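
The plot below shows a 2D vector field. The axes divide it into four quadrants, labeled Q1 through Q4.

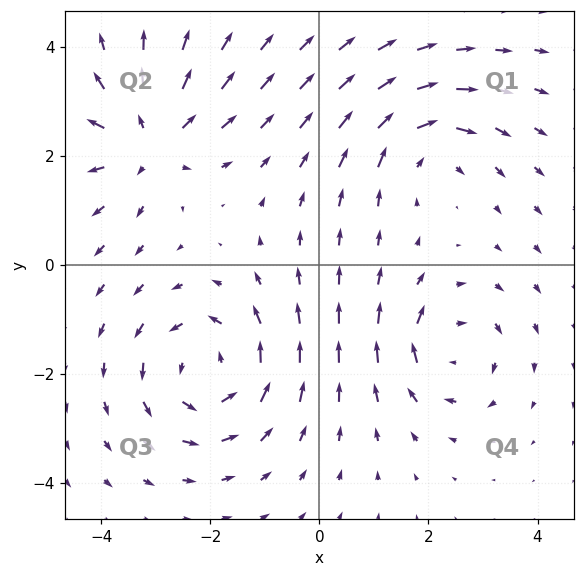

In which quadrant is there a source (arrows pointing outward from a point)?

The source sits at approximately (-3.1, 2.3), which lies in quadrant Q2. The divergence there is about +4, positive as expected for a source.

Q2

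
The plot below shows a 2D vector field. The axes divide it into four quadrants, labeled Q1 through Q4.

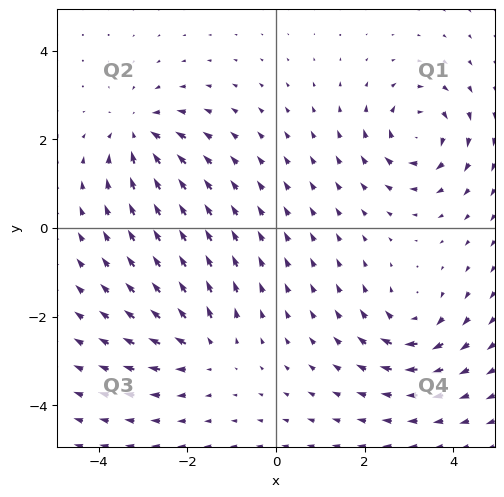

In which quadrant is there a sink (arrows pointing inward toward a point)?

Q2

The sink sits at approximately (-3.1, 2.1), which lies in quadrant Q2. The divergence there is about -5, negative as expected for a sink.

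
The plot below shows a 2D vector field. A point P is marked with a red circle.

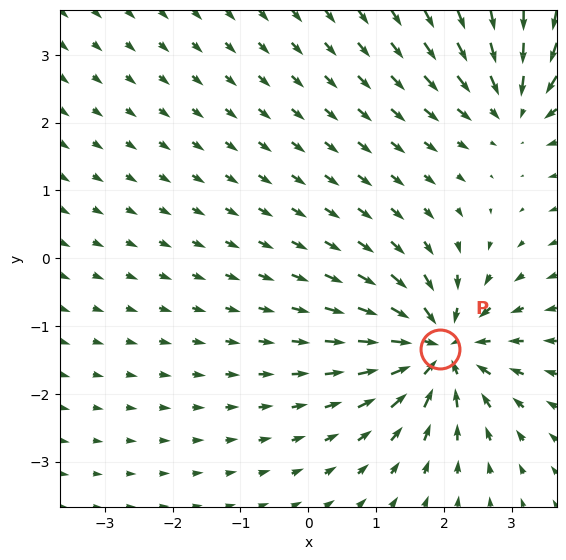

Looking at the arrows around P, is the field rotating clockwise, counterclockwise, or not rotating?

not rotating

Near P at (1.9, -1.3) the arrows show no circulation. The curl there is ≈0.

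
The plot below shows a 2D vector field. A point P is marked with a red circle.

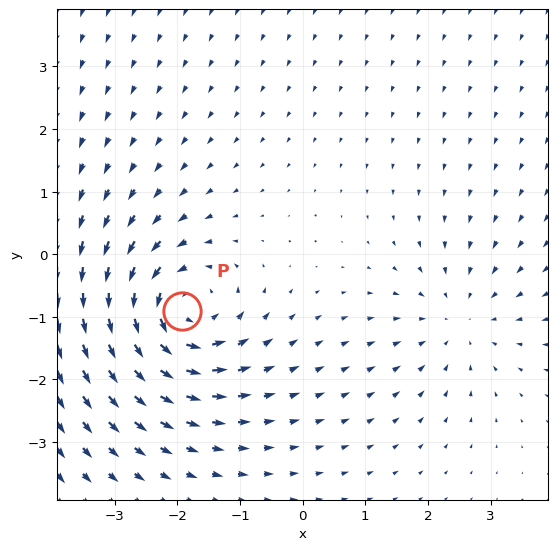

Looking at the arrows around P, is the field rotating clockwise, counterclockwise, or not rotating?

Near P at (-1.9, -0.9) the arrows circulate counterclockwise. The curl (z-component) there is about +6; positive curl means counterclockwise rotation.

counterclockwise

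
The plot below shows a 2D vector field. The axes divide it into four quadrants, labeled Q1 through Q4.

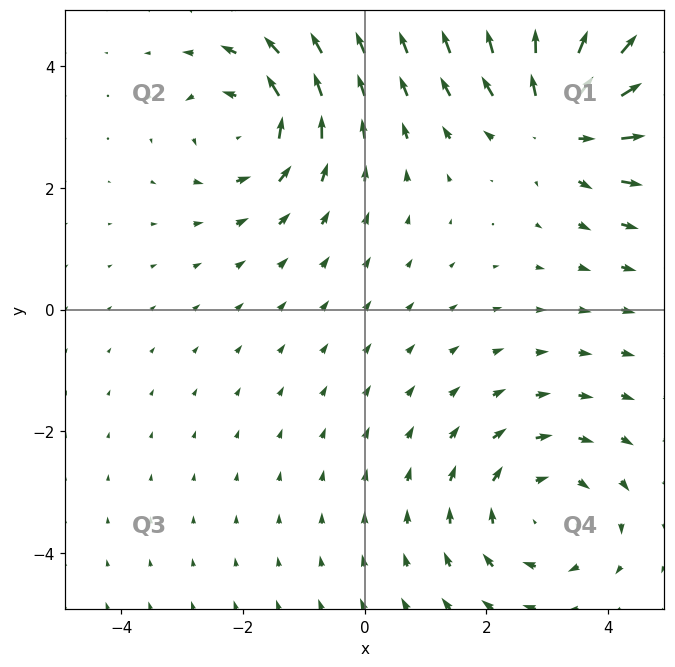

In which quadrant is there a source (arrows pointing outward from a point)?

Q1

The source sits at approximately (3.2, 3.2), which lies in quadrant Q1. The divergence there is about +3, positive as expected for a source.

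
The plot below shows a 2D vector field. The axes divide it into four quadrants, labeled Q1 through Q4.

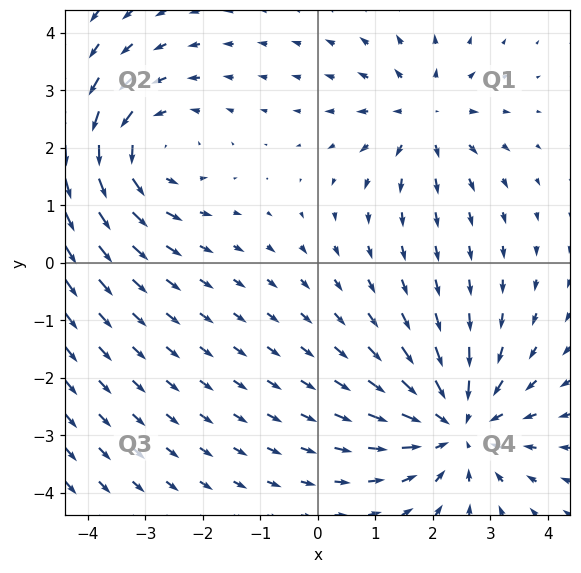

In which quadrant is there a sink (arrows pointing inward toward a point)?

The sink sits at approximately (2.4, -2.8), which lies in quadrant Q4. The divergence there is about -4, negative as expected for a sink.

Q4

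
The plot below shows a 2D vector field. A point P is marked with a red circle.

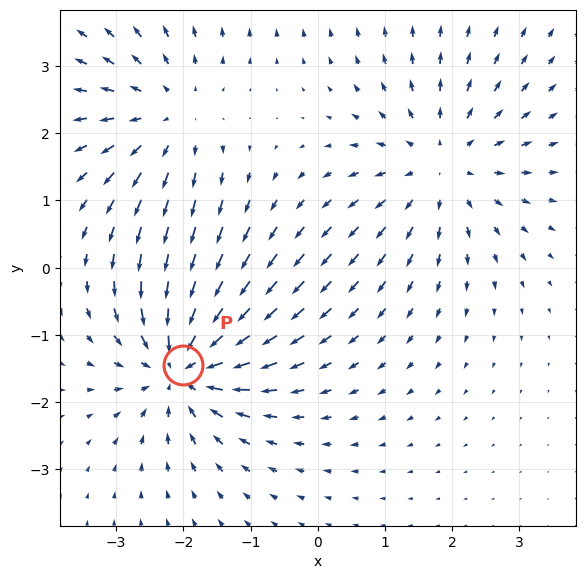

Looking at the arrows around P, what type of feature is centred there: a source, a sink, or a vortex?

sink

At P (-2.0, -1.4) the arrows converge inward. Divergence about -6, curl ≈0 — negative divergence with near-zero curl is a sink.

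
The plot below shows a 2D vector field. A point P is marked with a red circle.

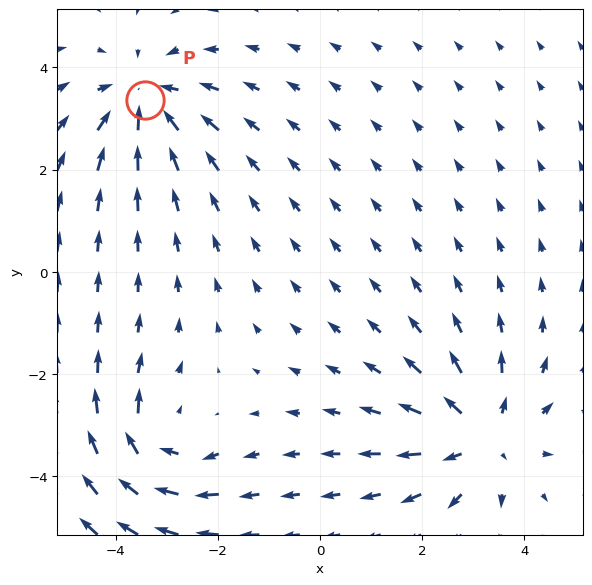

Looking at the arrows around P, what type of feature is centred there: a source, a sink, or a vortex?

At P (-3.4, 3.4) the arrows converge inward. Divergence about -3, curl ≈0 — negative divergence with near-zero curl is a sink.

sink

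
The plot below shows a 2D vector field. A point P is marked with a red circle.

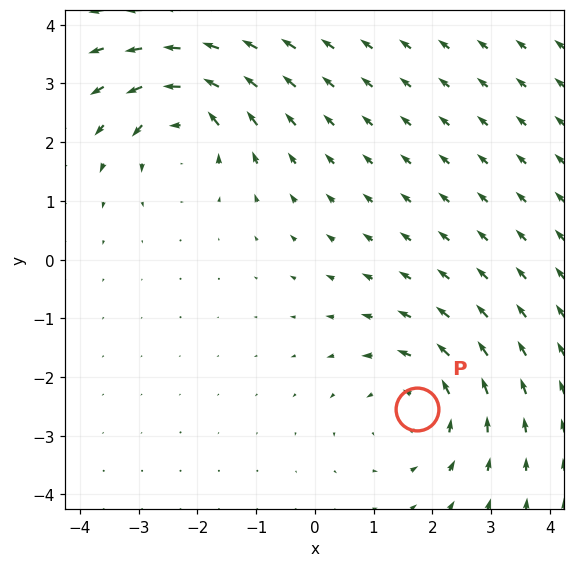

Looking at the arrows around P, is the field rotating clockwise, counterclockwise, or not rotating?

counterclockwise

Near P at (1.7, -2.5) the arrows circulate counterclockwise. The curl (z-component) there is about +2; positive curl means counterclockwise rotation.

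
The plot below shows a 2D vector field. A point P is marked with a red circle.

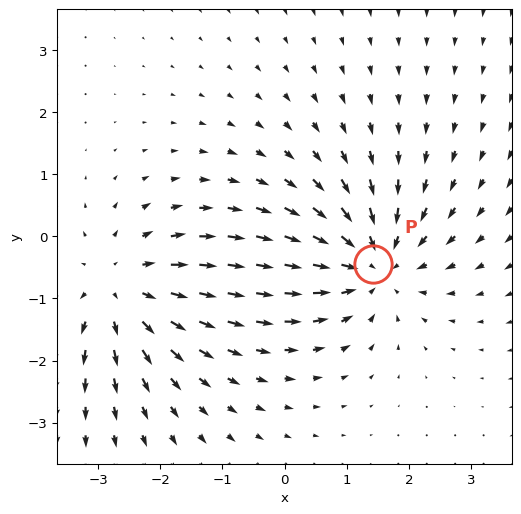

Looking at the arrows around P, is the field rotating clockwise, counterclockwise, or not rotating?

Near P at (1.4, -0.4) the arrows show no circulation. The curl there is ≈0.

not rotating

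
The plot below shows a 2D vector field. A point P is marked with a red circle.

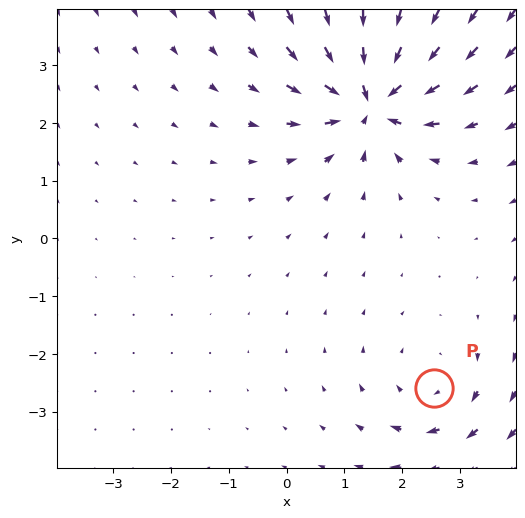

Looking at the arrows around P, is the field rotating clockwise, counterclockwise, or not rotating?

Near P at (2.5, -2.6) the arrows circulate clockwise. The curl (z-component) there is about -3; negative curl means clockwise rotation.

clockwise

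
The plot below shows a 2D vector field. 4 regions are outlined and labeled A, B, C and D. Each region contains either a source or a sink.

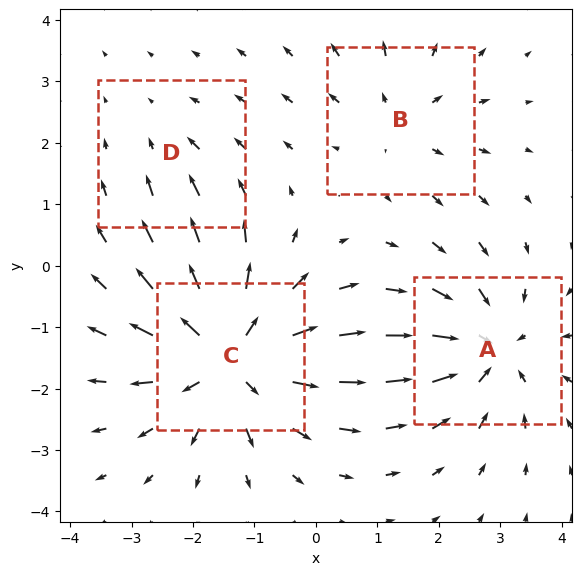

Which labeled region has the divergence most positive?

Divergence at each region's feature centre — A: about -5, B: about +3, C: about +6, D: about -2. Region C is most positive.

C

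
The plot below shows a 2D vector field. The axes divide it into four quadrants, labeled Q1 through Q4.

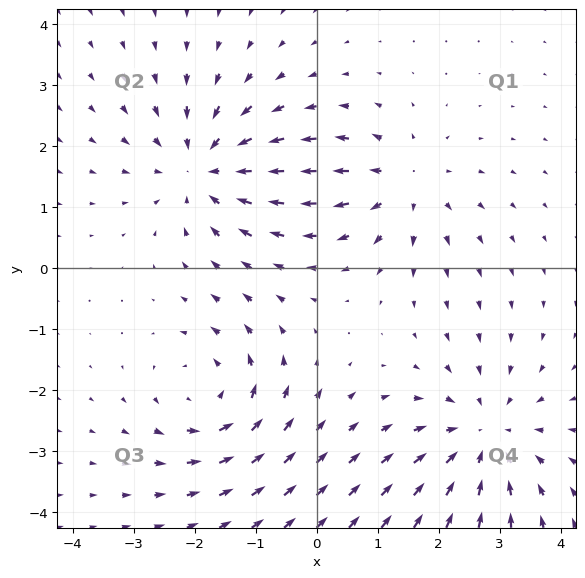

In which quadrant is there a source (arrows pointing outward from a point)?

Q1

The source sits at approximately (1.4, 1.4), which lies in quadrant Q1. The divergence there is about +4, positive as expected for a source.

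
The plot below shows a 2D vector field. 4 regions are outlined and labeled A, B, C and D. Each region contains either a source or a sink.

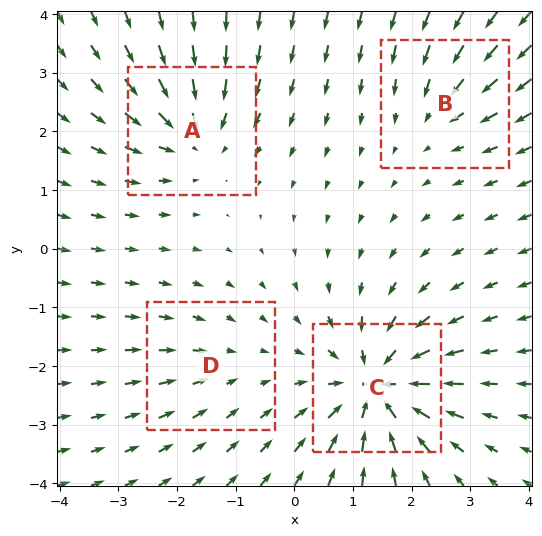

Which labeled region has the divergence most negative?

C

Divergence at each region's feature centre — A: about -5, B: about -3, C: about -8, D: about -2. Region C is most negative.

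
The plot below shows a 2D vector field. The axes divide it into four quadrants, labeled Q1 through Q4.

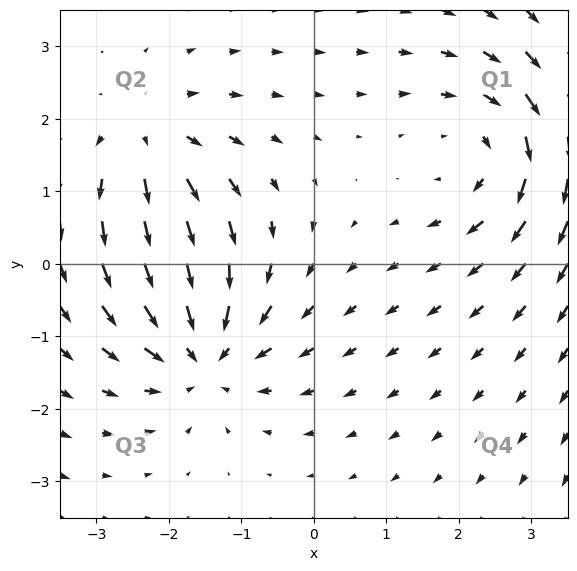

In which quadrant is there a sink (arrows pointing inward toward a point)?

Q3

The sink sits at approximately (-1.5, -1.2), which lies in quadrant Q3. The divergence there is about -5, negative as expected for a sink.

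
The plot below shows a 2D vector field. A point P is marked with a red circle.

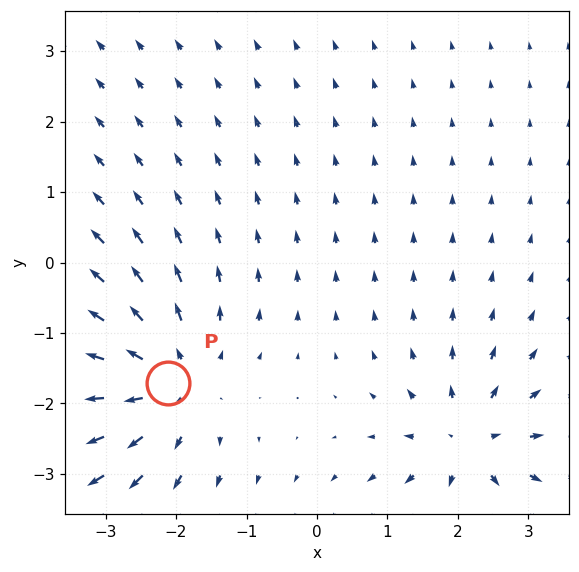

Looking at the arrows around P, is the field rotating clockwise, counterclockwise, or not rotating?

Near P at (-2.1, -1.7) the arrows show no circulation. The curl there is ≈0.

not rotating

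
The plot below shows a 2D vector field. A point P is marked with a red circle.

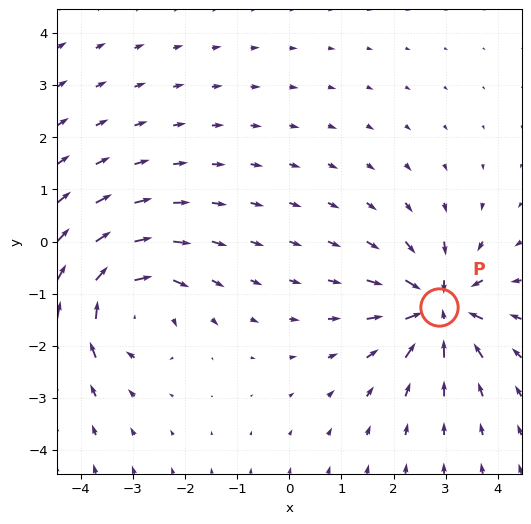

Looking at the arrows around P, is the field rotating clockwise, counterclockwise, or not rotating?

not rotating

Near P at (2.9, -1.3) the arrows show no circulation. The curl there is ≈0.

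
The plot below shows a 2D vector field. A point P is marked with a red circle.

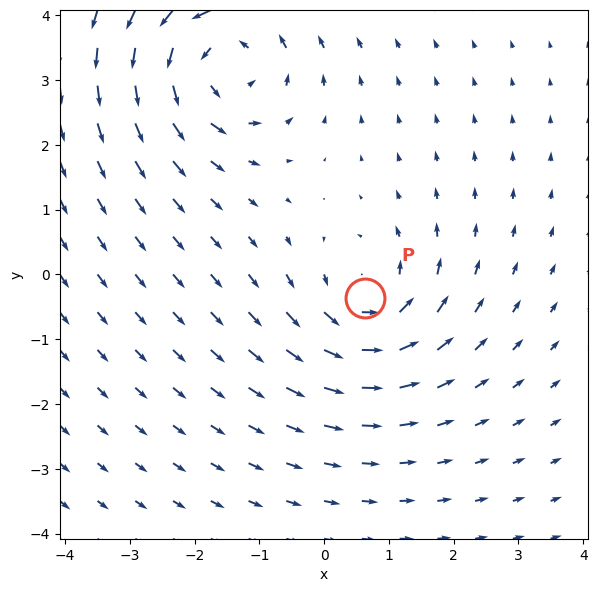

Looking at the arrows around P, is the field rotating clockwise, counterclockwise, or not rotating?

counterclockwise

Near P at (0.6, -0.4) the arrows circulate counterclockwise. The curl (z-component) there is about +4; positive curl means counterclockwise rotation.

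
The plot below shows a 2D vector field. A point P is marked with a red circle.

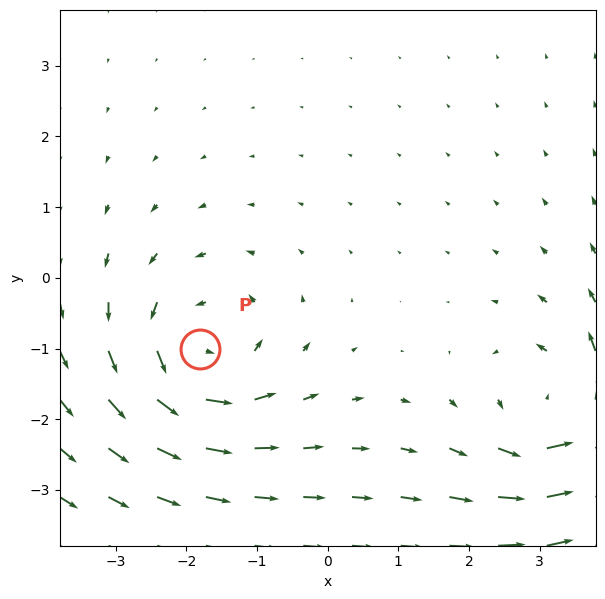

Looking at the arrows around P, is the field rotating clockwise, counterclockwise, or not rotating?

counterclockwise

Near P at (-1.8, -1.0) the arrows circulate counterclockwise. The curl (z-component) there is about +3; positive curl means counterclockwise rotation.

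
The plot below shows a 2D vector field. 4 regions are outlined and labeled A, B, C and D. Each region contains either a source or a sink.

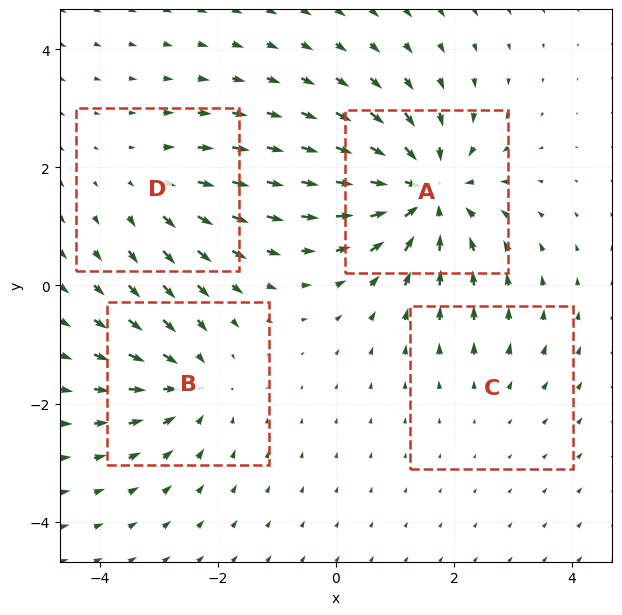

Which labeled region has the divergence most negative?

A

Divergence at each region's feature centre — A: about -8, B: about -5, C: about +2, D: about +3. Region A is most negative.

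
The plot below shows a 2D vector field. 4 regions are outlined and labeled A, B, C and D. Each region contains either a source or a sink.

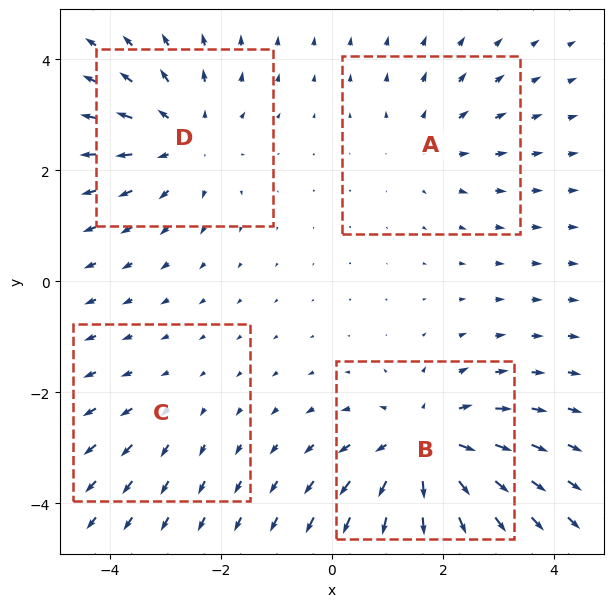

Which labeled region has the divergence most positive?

B

Divergence at each region's feature centre — A: about +3, B: about +6, C: about +2, D: about +4. Region B is most positive.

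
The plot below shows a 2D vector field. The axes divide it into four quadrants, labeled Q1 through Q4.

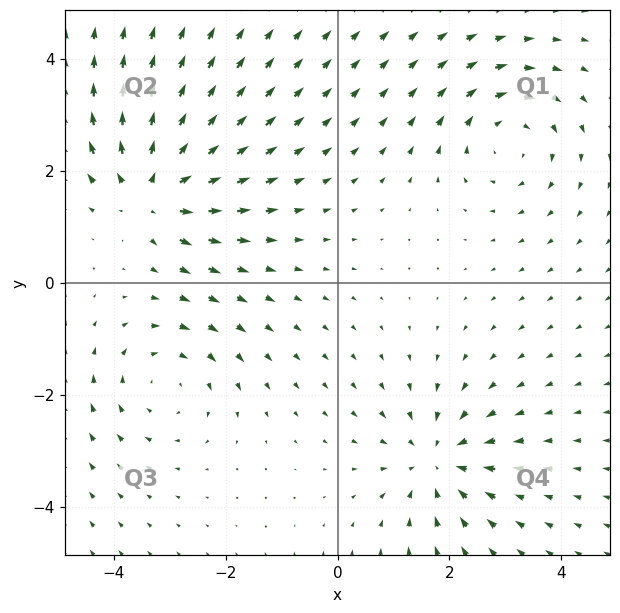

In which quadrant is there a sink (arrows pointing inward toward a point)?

Q4

The sink sits at approximately (1.8, -3.2), which lies in quadrant Q4. The divergence there is about -3, negative as expected for a sink.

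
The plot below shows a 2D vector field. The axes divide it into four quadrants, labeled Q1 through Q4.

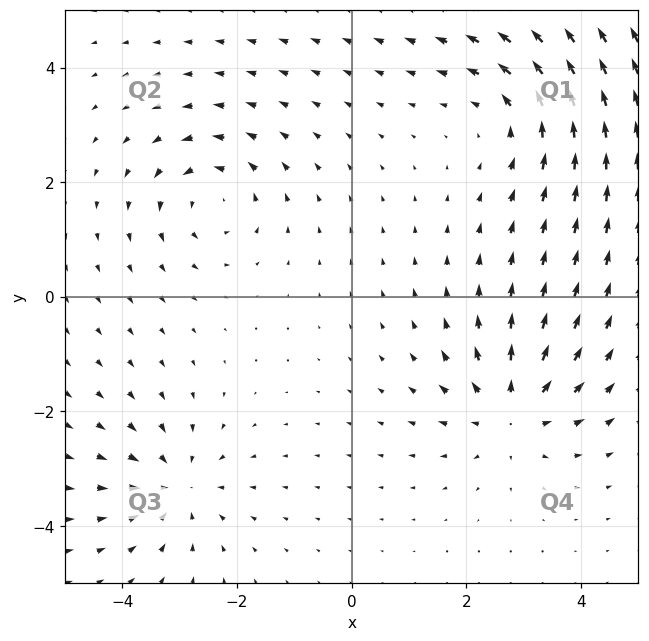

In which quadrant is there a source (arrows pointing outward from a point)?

The source sits at approximately (2.8, -2.0), which lies in quadrant Q4. The divergence there is about +6, positive as expected for a source.

Q4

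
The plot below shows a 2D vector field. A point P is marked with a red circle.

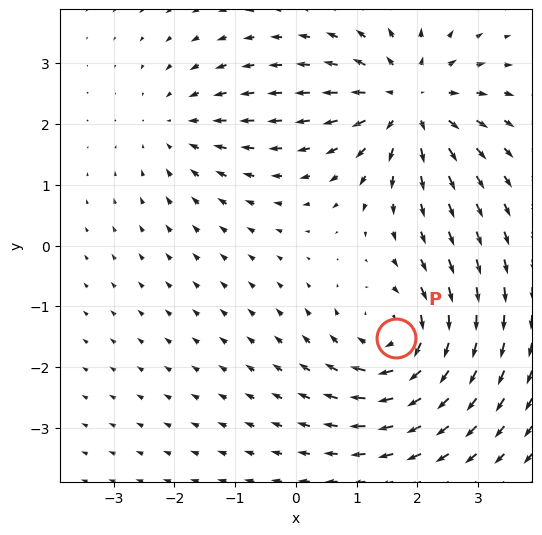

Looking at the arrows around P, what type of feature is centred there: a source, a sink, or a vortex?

vortex

At P (1.6, -1.5) the arrows circulate clockwise. Divergence ≈0, curl about -5 — near-zero divergence with nonzero curl is a vortex.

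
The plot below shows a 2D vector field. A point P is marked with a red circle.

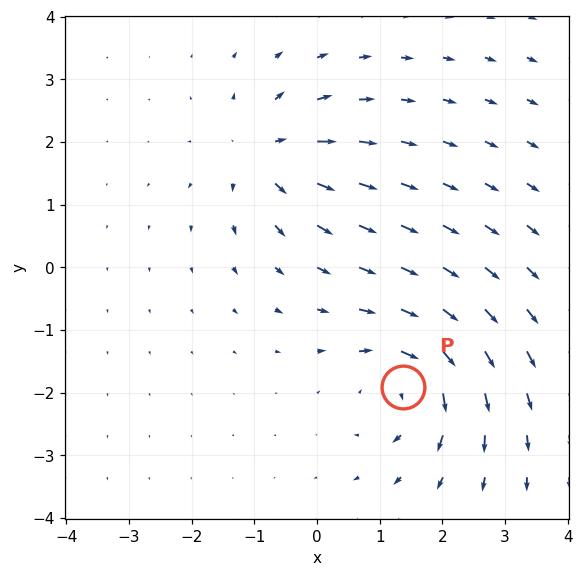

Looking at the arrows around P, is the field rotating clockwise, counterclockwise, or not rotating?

clockwise

Near P at (1.4, -1.9) the arrows circulate clockwise. The curl (z-component) there is about -6; negative curl means clockwise rotation.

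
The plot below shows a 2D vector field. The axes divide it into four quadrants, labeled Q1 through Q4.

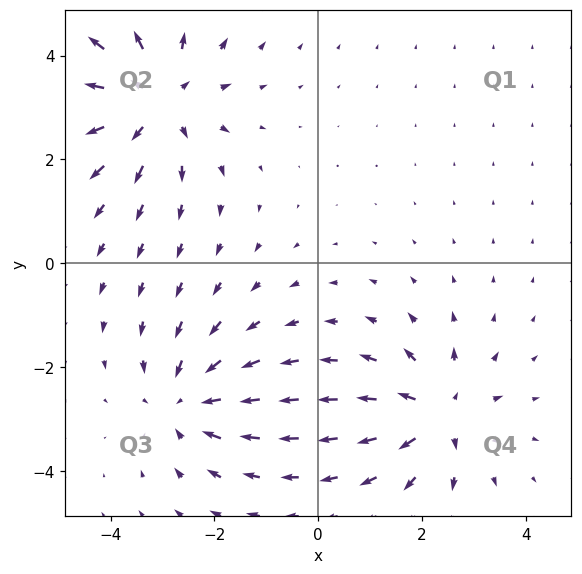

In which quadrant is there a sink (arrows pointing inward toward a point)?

Q3

The sink sits at approximately (-2.5, -2.7), which lies in quadrant Q3. The divergence there is about -3, negative as expected for a sink.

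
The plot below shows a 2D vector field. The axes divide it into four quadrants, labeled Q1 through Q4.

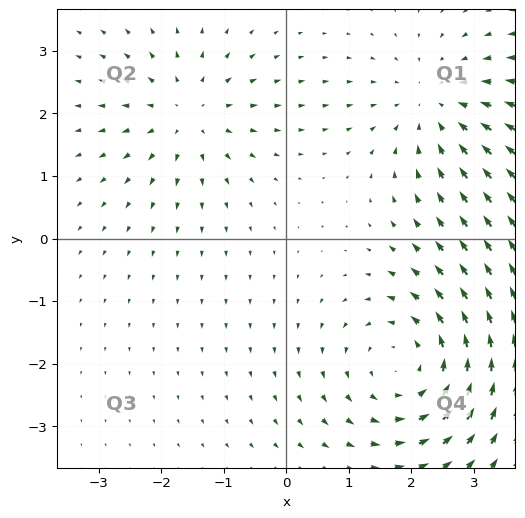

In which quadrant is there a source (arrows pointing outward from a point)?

The source sits at approximately (-1.6, 2.0), which lies in quadrant Q2. The divergence there is about +3, positive as expected for a source.

Q2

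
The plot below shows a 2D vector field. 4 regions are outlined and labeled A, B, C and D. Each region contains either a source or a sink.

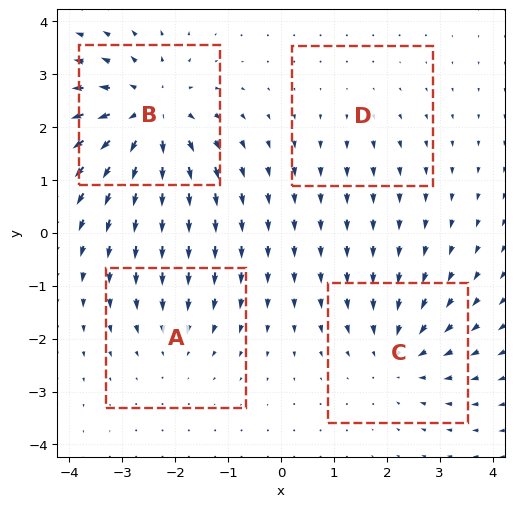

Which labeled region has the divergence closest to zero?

Divergence at each region's feature centre — A: about -3, B: about +7, C: about -4, D: about +2. Region D is closest to zero.

D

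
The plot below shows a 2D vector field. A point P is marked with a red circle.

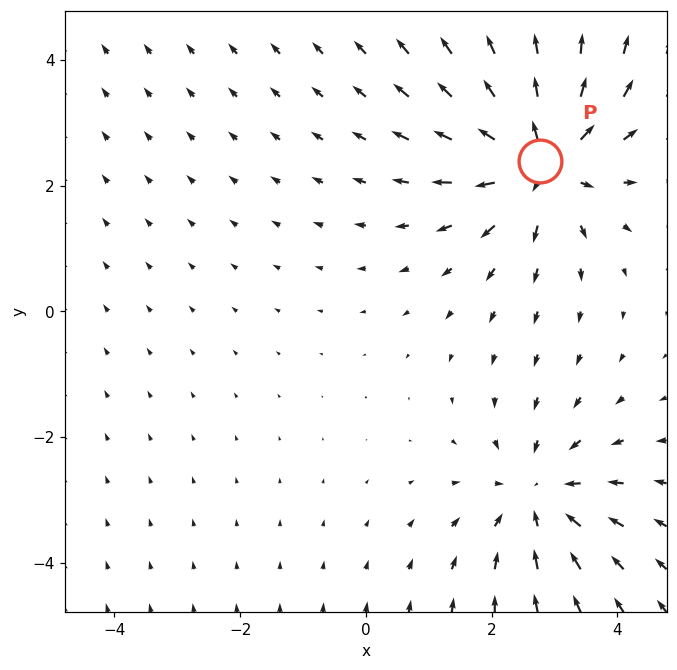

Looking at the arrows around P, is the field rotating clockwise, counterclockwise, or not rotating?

not rotating

Near P at (2.8, 2.4) the arrows show no circulation. The curl there is ≈0.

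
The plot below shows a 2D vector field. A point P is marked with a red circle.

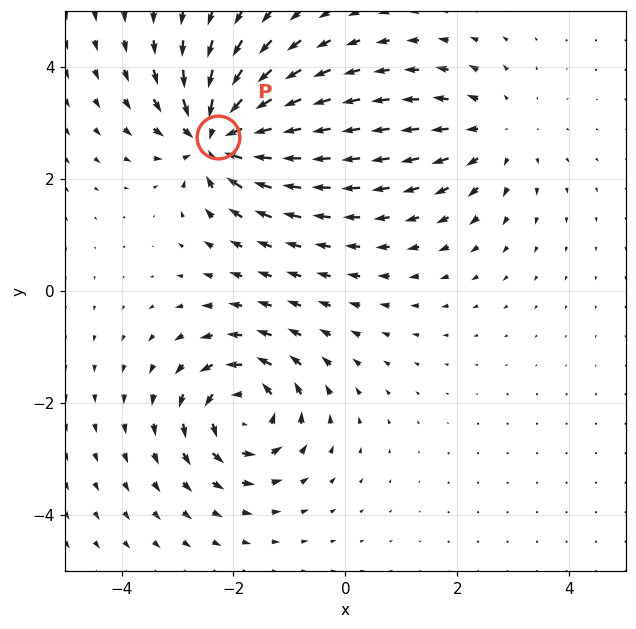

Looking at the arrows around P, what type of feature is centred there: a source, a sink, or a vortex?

At P (-2.3, 2.8) the arrows converge inward. Divergence about -6, curl ≈0 — negative divergence with near-zero curl is a sink.

sink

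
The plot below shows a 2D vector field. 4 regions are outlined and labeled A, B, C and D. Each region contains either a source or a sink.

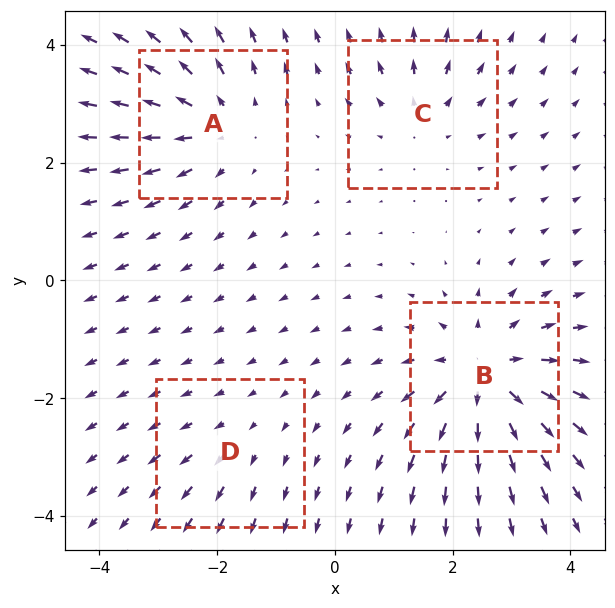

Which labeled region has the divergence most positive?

Divergence at each region's feature centre — A: about +5, B: about +7, C: about +4, D: about +2. Region B is most positive.

B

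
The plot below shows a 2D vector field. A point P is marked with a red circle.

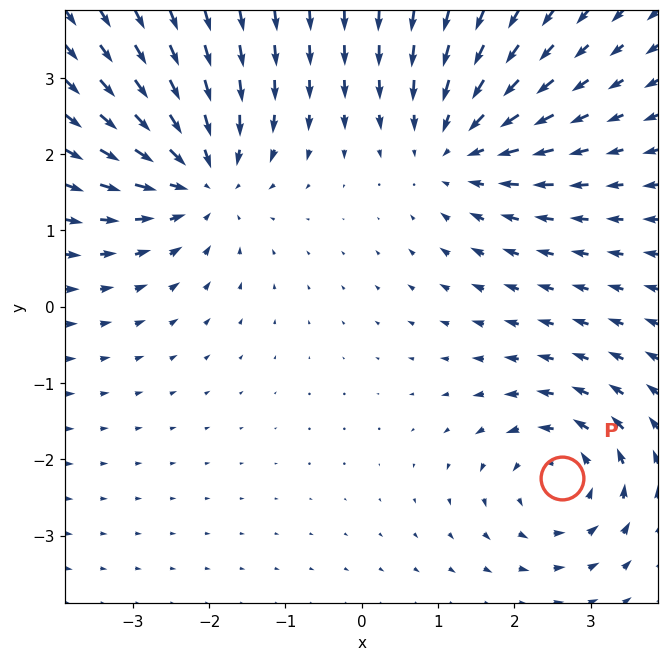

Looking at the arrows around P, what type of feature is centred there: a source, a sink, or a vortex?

vortex

At P (2.6, -2.2) the arrows circulate counterclockwise. Divergence ≈0, curl about +5 — near-zero divergence with nonzero curl is a vortex.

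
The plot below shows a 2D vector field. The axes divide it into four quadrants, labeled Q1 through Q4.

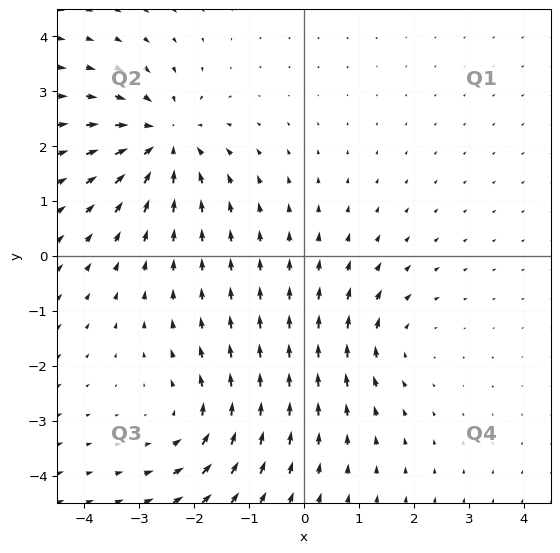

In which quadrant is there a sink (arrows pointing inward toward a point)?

The sink sits at approximately (-2.5, 2.1), which lies in quadrant Q2. The divergence there is about -5, negative as expected for a sink.

Q2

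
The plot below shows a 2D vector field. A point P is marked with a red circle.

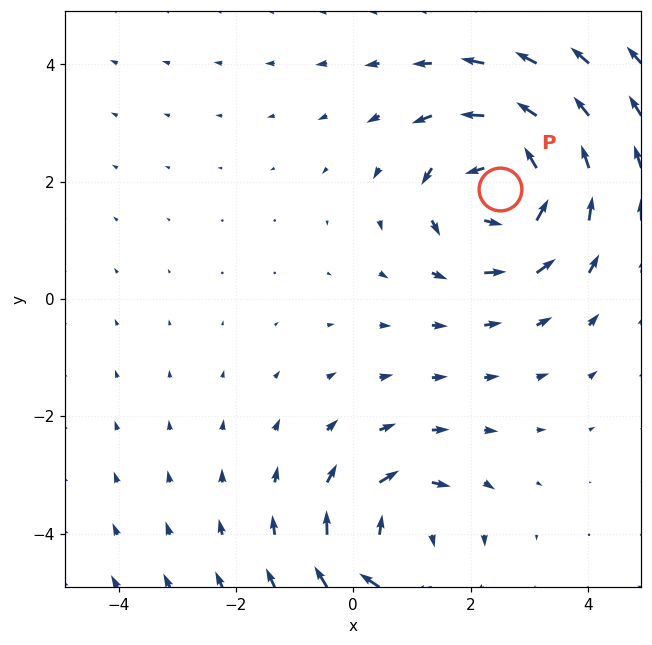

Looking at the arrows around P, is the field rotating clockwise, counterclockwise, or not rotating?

Near P at (2.5, 1.9) the arrows circulate counterclockwise. The curl (z-component) there is about +4; positive curl means counterclockwise rotation.

counterclockwise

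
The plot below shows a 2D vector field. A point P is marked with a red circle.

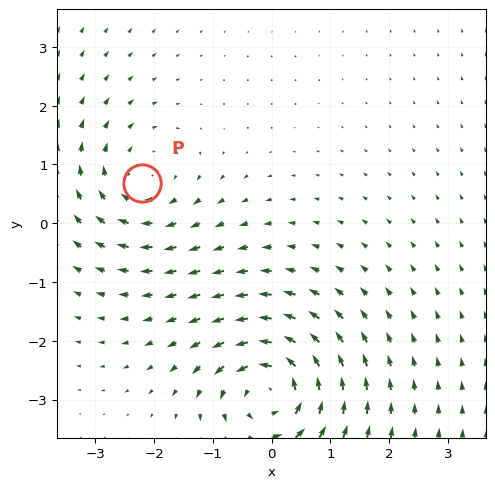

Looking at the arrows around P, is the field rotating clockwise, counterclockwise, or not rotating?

clockwise

Near P at (-2.2, 0.7) the arrows circulate clockwise. The curl (z-component) there is about -3; negative curl means clockwise rotation.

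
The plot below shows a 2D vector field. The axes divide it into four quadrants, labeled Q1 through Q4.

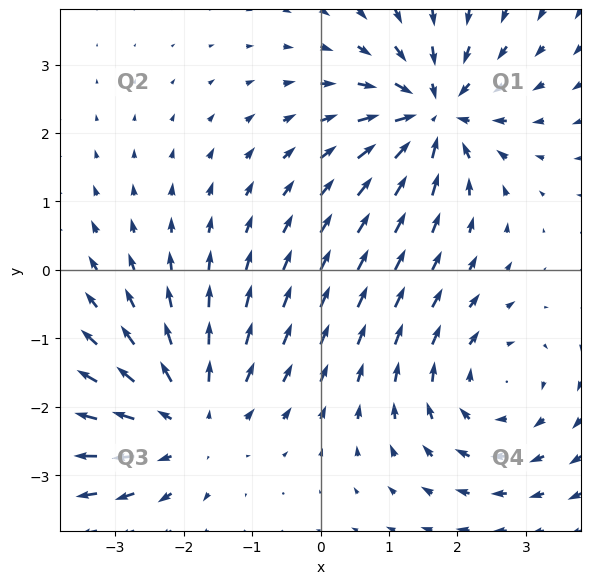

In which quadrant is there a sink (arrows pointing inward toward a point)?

Q1

The sink sits at approximately (1.6, 2.3), which lies in quadrant Q1. The divergence there is about -6, negative as expected for a sink.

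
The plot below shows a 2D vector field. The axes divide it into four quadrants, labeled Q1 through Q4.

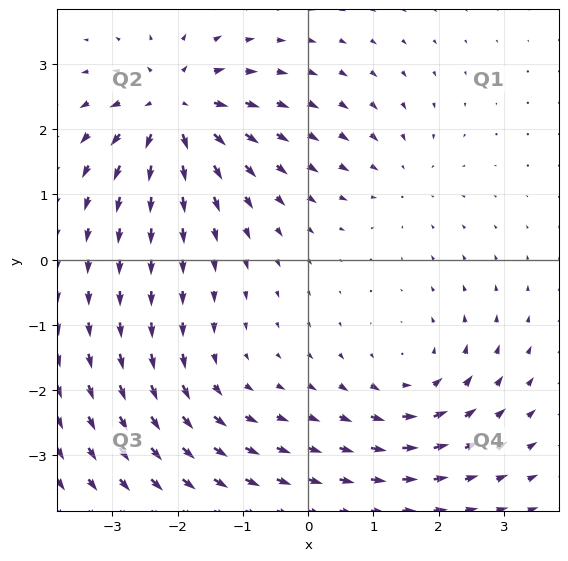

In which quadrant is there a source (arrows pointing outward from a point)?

The source sits at approximately (-2.1, 2.3), which lies in quadrant Q2. The divergence there is about +7, positive as expected for a source.

Q2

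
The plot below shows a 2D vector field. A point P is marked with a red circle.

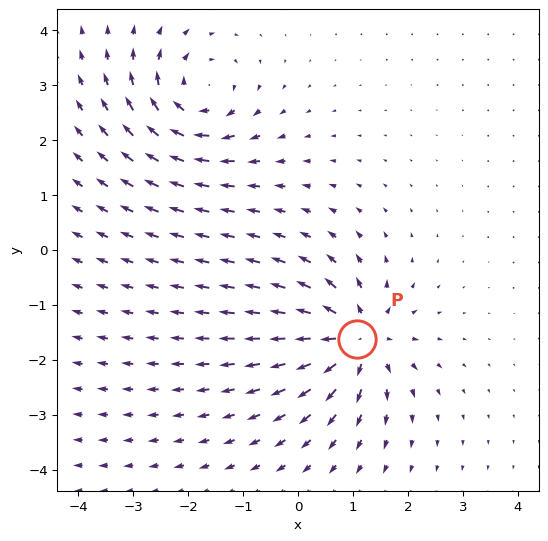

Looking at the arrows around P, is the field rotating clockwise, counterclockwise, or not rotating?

Near P at (1.1, -1.6) the arrows show no circulation. The curl there is ≈0.

not rotating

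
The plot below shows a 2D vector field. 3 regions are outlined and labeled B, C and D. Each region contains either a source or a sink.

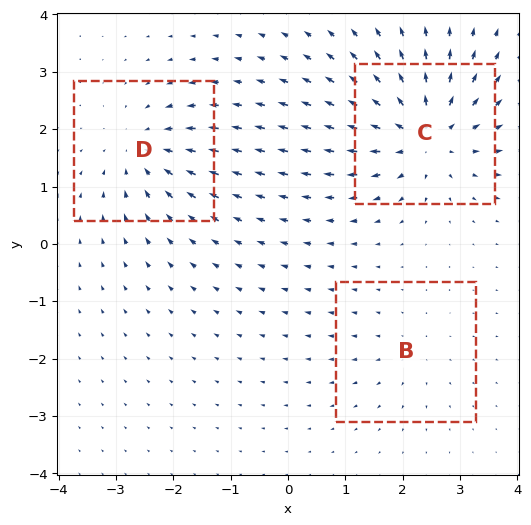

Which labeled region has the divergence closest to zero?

B

Divergence at each region's feature centre — B: about +2, C: about +6, D: about -4. Region B is closest to zero.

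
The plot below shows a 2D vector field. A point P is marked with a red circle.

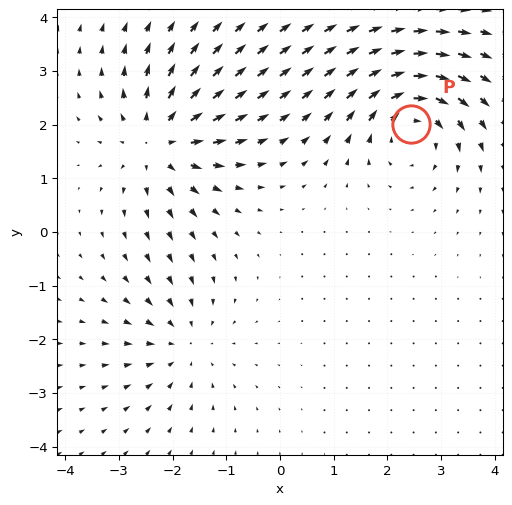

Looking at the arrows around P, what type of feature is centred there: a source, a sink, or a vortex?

At P (2.4, 2.0) the arrows circulate clockwise. Divergence ≈0, curl about -6 — near-zero divergence with nonzero curl is a vortex.

vortex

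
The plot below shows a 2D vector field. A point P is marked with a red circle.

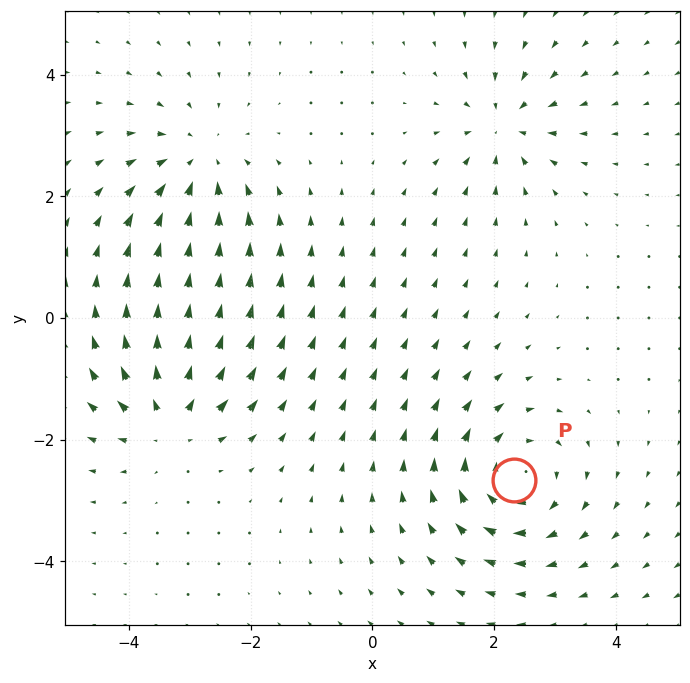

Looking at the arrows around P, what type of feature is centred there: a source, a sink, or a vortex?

vortex

At P (2.3, -2.7) the arrows circulate clockwise. Divergence ≈0, curl about -5 — near-zero divergence with nonzero curl is a vortex.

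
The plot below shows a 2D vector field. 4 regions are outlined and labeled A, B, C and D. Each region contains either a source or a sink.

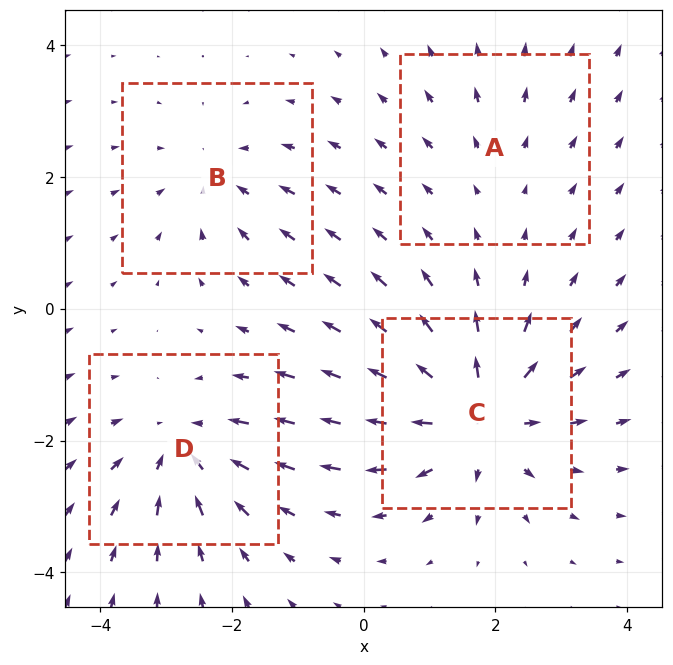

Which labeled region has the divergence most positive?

Divergence at each region's feature centre — A: about +2, B: about -3, C: about +7, D: about -5. Region C is most positive.

C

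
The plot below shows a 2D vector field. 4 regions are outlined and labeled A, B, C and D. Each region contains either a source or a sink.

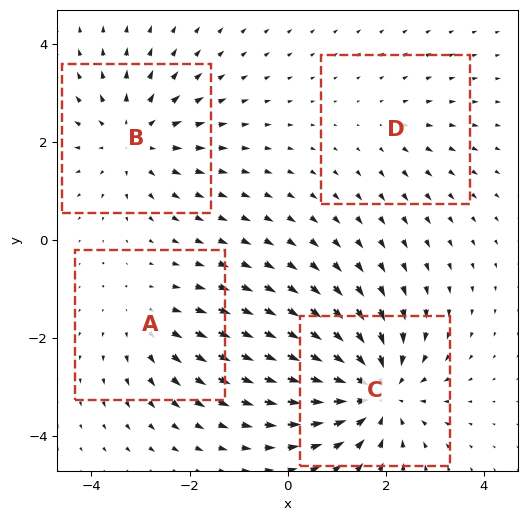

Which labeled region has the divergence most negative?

Divergence at each region's feature centre — A: about +3, B: about +4, C: about -6, D: about +2. Region C is most negative.

C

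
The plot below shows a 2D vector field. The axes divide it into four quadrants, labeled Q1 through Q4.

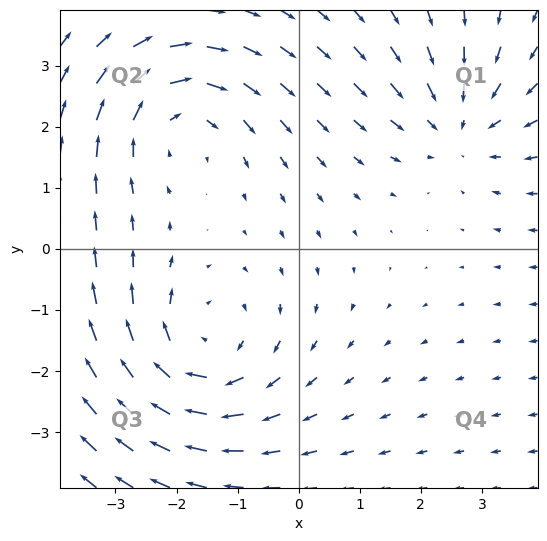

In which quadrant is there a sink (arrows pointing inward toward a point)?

The sink sits at approximately (2.6, 2.0), which lies in quadrant Q1. The divergence there is about -2, negative as expected for a sink.

Q1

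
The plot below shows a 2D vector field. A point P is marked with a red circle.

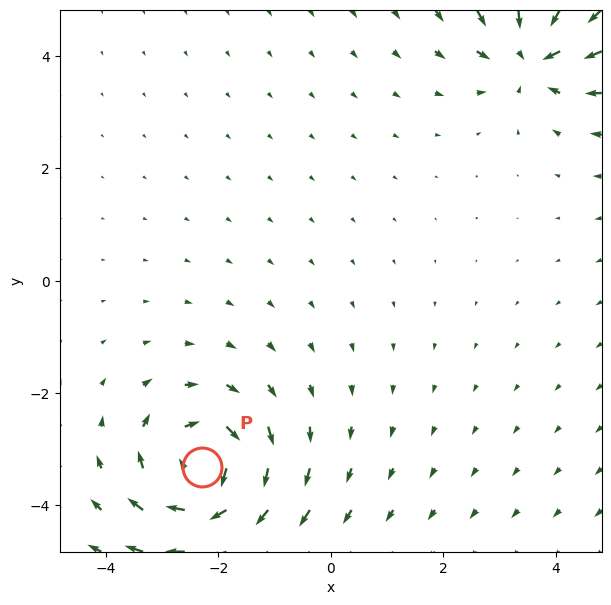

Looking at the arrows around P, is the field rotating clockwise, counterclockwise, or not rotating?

Near P at (-2.3, -3.3) the arrows circulate clockwise. The curl (z-component) there is about -6; negative curl means clockwise rotation.

clockwise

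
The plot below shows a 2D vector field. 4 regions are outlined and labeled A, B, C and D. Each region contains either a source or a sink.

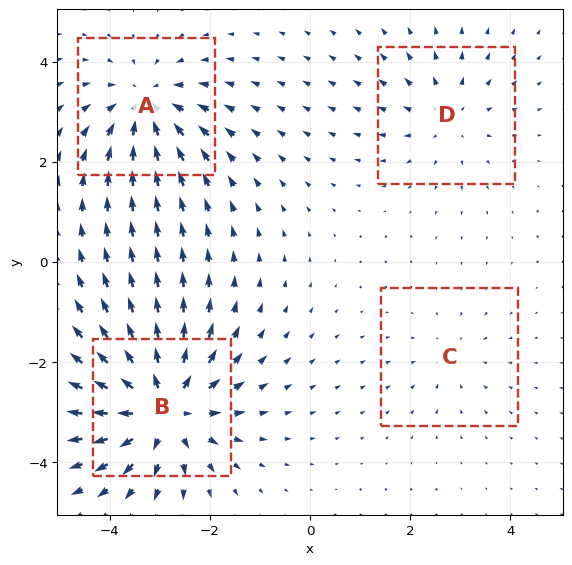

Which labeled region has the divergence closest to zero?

Divergence at each region's feature centre — A: about -5, B: about +7, C: about -2, D: about +3. Region C is closest to zero.

C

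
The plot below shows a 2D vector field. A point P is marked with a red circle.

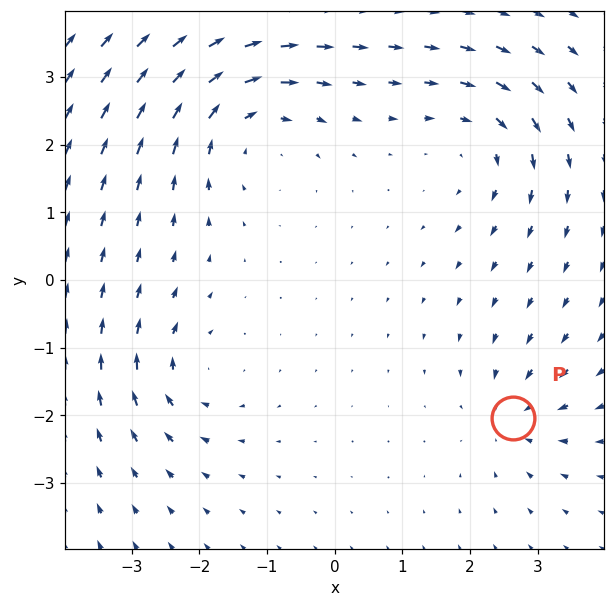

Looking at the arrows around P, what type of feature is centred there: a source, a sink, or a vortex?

At P (2.6, -2.0) the arrows converge inward. Divergence about -4, curl ≈0 — negative divergence with near-zero curl is a sink.

sink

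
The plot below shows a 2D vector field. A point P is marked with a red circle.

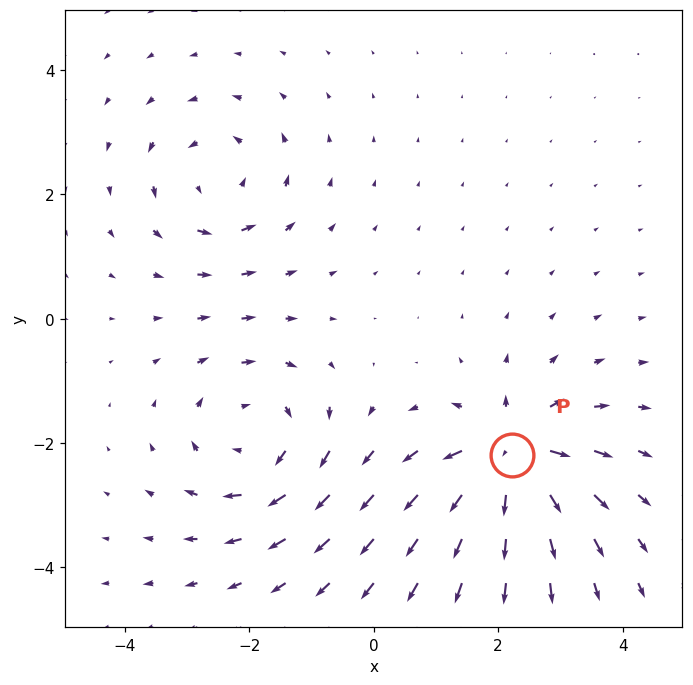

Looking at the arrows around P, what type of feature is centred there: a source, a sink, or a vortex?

At P (2.2, -2.2) the arrows spread outward. Divergence about +7, curl ≈0 — positive divergence with near-zero curl is a source.

source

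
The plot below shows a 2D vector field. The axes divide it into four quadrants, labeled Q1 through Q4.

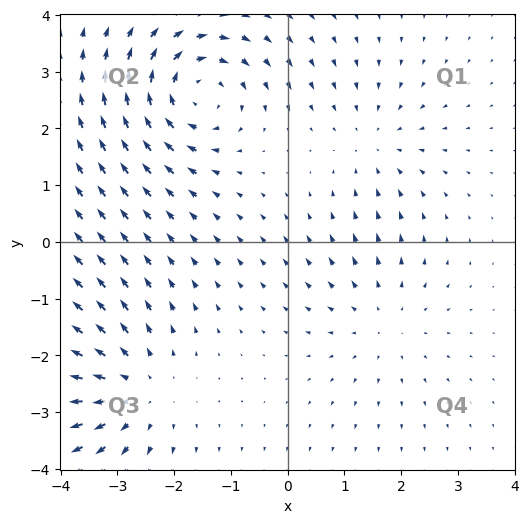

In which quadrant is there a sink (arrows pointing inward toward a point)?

Q1

The sink sits at approximately (1.5, 1.8), which lies in quadrant Q1. The divergence there is about -3, negative as expected for a sink.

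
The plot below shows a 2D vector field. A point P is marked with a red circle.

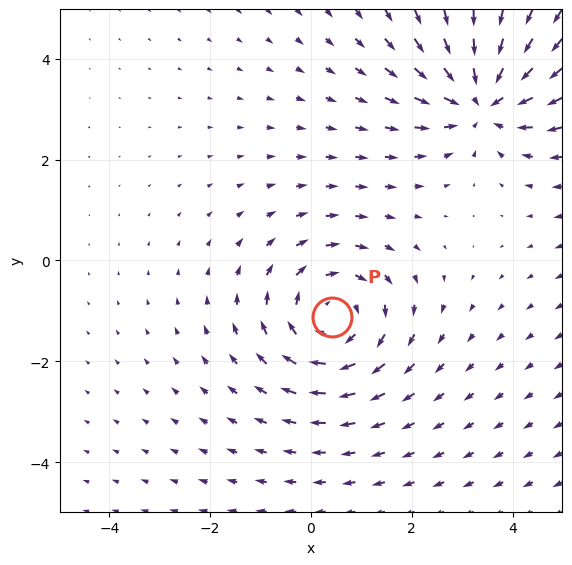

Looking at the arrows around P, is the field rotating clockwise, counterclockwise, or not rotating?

Near P at (0.4, -1.1) the arrows circulate clockwise. The curl (z-component) there is about -4; negative curl means clockwise rotation.

clockwise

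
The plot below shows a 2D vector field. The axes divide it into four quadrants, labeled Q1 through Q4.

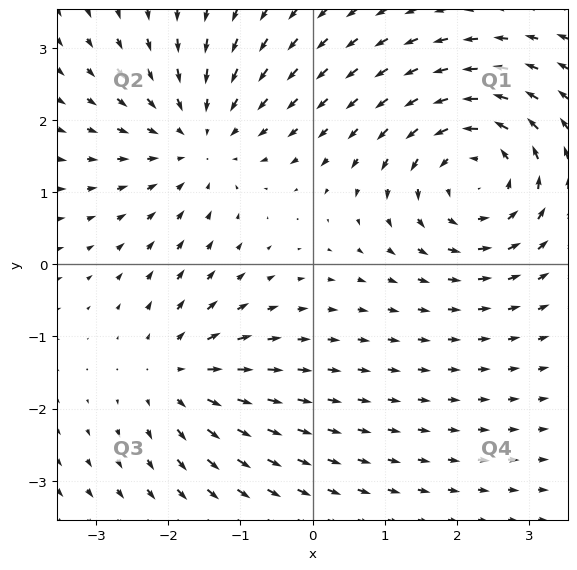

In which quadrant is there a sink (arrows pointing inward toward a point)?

The sink sits at approximately (-1.6, 1.7), which lies in quadrant Q2. The divergence there is about -3, negative as expected for a sink.

Q2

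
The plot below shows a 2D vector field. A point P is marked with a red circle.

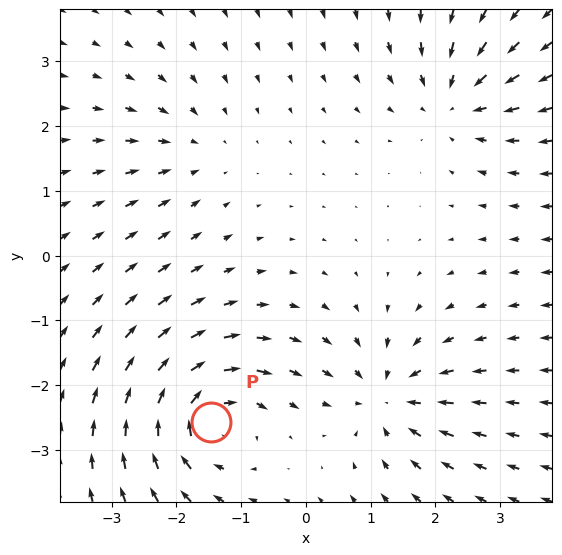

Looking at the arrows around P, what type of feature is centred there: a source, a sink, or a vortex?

vortex

At P (-1.5, -2.6) the arrows circulate clockwise. Divergence ≈0, curl about -7 — near-zero divergence with nonzero curl is a vortex.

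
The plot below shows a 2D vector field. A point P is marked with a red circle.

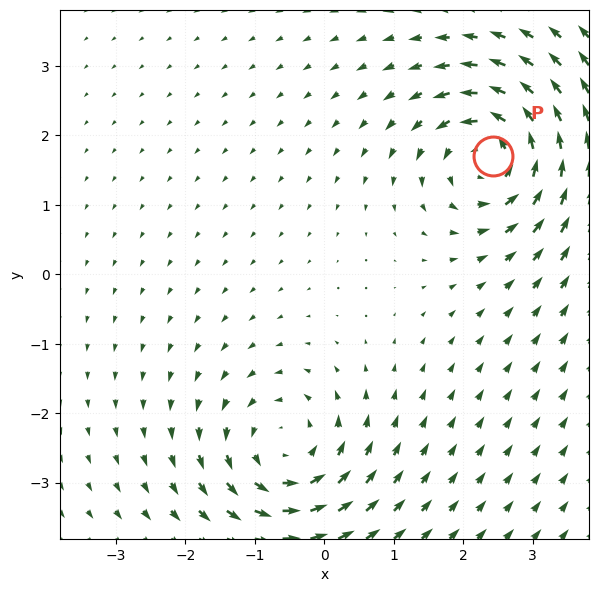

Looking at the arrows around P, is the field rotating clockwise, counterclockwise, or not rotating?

counterclockwise

Near P at (2.4, 1.7) the arrows circulate counterclockwise. The curl (z-component) there is about +7; positive curl means counterclockwise rotation.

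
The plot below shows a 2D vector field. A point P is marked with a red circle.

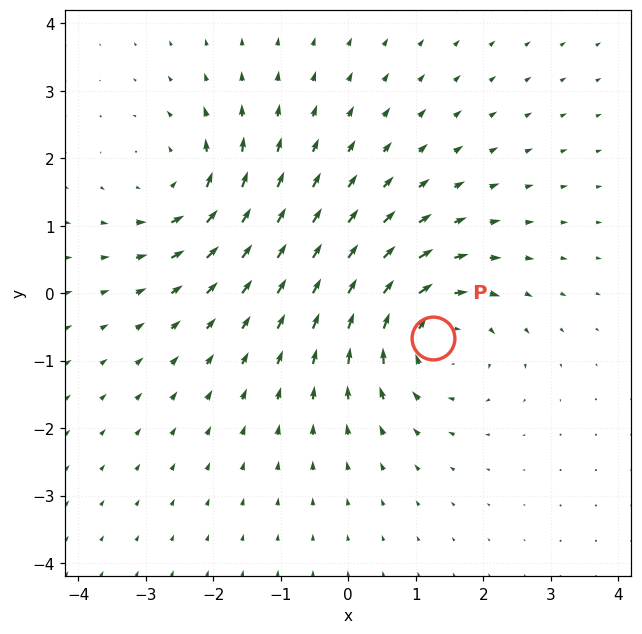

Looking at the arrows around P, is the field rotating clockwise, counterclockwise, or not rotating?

clockwise

Near P at (1.3, -0.7) the arrows circulate clockwise. The curl (z-component) there is about -4; negative curl means clockwise rotation.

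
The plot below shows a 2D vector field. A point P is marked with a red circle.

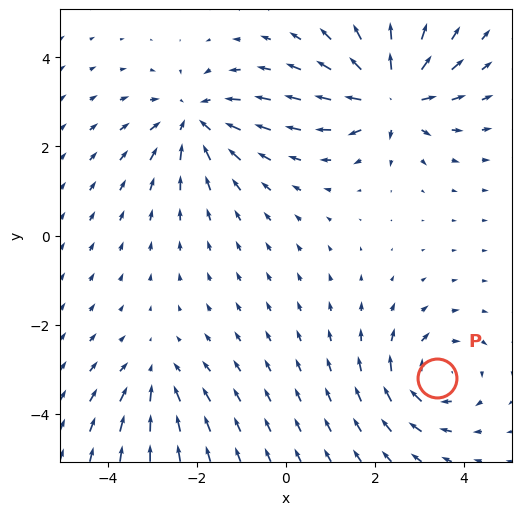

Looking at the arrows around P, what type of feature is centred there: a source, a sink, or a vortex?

At P (3.4, -3.2) the arrows circulate clockwise. Divergence ≈0, curl about -5 — near-zero divergence with nonzero curl is a vortex.

vortex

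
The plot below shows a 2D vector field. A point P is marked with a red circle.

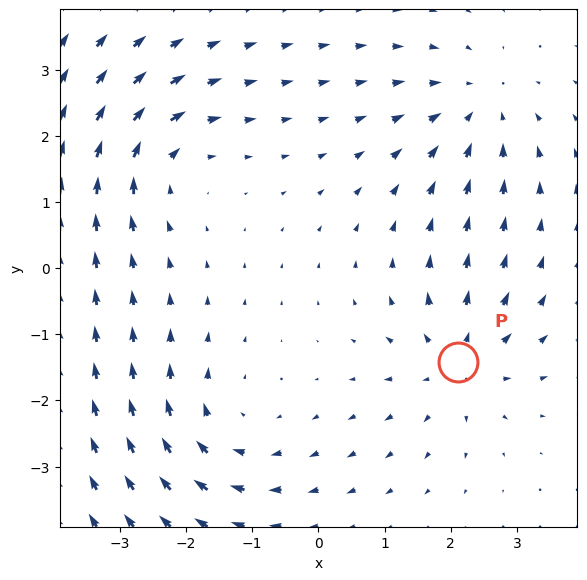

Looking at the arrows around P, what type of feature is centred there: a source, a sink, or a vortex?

source

At P (2.1, -1.4) the arrows spread outward. Divergence about +3, curl ≈0 — positive divergence with near-zero curl is a source.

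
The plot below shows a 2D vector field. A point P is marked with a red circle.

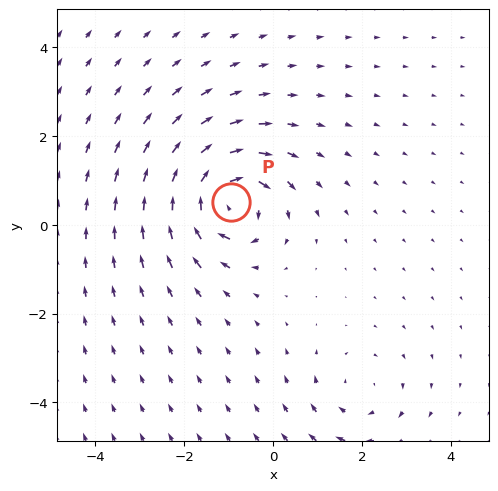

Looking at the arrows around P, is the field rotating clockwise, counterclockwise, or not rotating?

clockwise

Near P at (-1.0, 0.5) the arrows circulate clockwise. The curl (z-component) there is about -7; negative curl means clockwise rotation.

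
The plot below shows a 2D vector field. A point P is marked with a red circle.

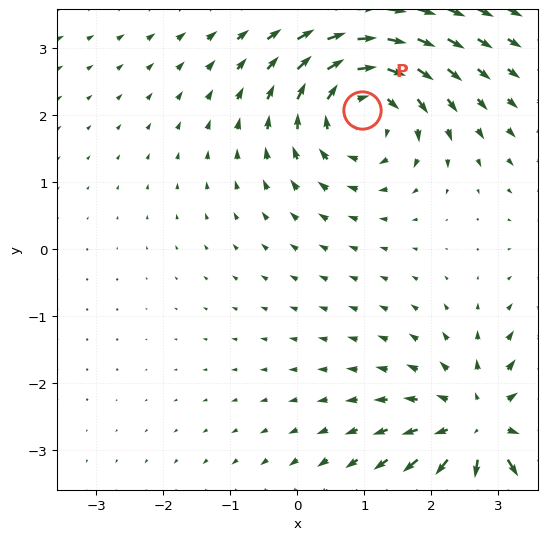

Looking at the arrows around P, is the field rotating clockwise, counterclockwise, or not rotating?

Near P at (1.0, 2.1) the arrows circulate clockwise. The curl (z-component) there is about -4; negative curl means clockwise rotation.

clockwise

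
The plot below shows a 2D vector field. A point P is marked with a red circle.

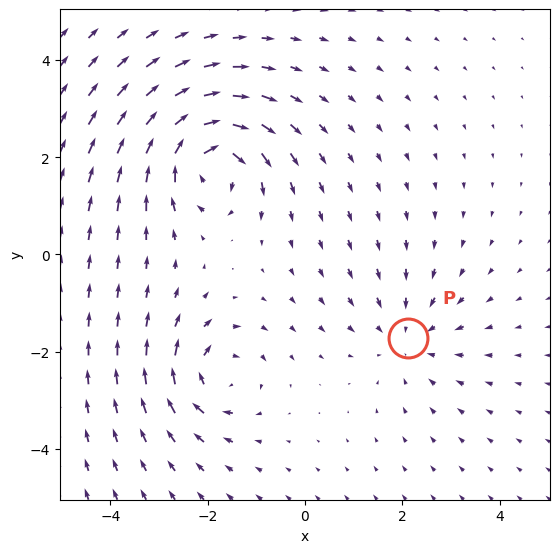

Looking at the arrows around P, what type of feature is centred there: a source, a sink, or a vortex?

sink

At P (2.1, -1.7) the arrows converge inward. Divergence about -3, curl ≈0 — negative divergence with near-zero curl is a sink.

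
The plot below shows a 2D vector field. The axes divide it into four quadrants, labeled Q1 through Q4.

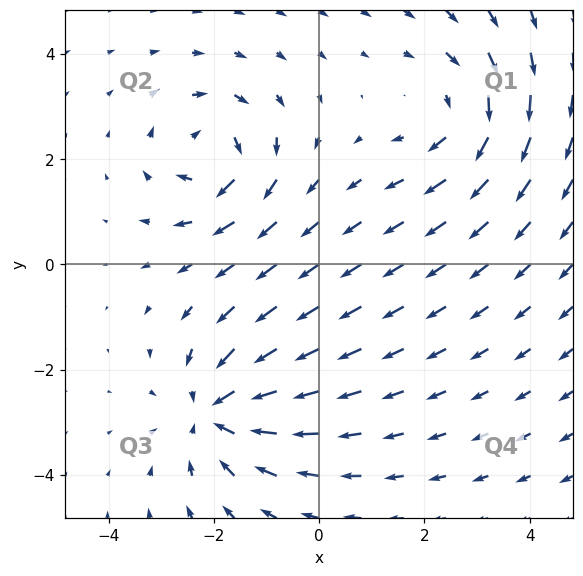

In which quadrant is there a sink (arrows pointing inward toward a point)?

The sink sits at approximately (-1.9, -2.8), which lies in quadrant Q3. The divergence there is about -4, negative as expected for a sink.

Q3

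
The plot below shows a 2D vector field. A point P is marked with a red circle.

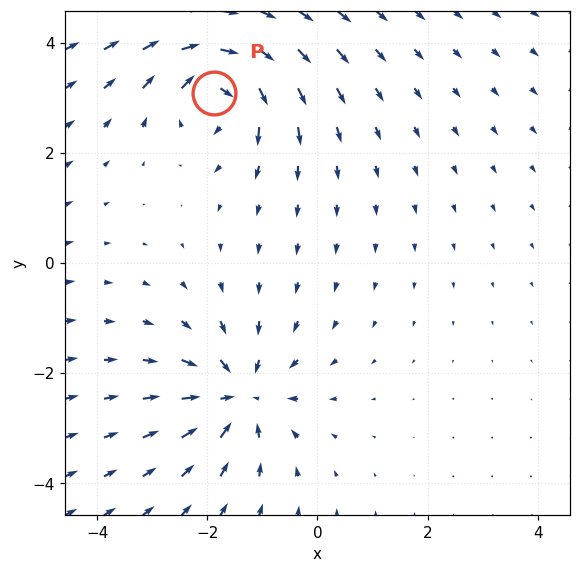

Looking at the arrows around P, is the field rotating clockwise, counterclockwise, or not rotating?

Near P at (-1.9, 3.1) the arrows circulate clockwise. The curl (z-component) there is about -5; negative curl means clockwise rotation.

clockwise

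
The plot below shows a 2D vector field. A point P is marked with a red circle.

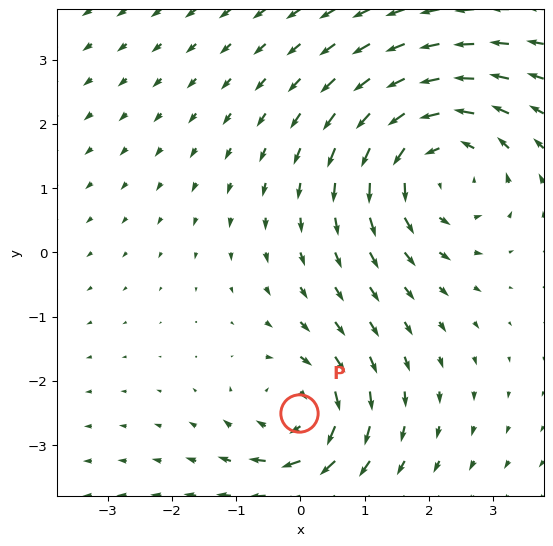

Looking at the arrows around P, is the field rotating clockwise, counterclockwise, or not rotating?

Near P at (-0.0, -2.5) the arrows circulate clockwise. The curl (z-component) there is about -4; negative curl means clockwise rotation.

clockwise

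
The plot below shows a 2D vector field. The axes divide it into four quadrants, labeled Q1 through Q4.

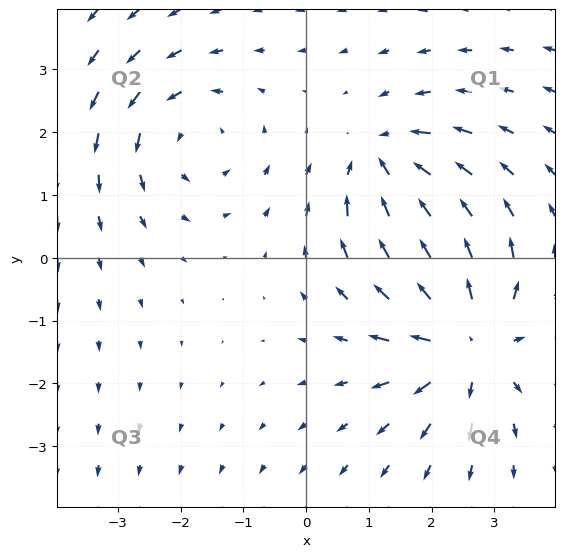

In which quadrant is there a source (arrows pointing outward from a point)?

The source sits at approximately (2.6, -1.3), which lies in quadrant Q4. The divergence there is about +5, positive as expected for a source.

Q4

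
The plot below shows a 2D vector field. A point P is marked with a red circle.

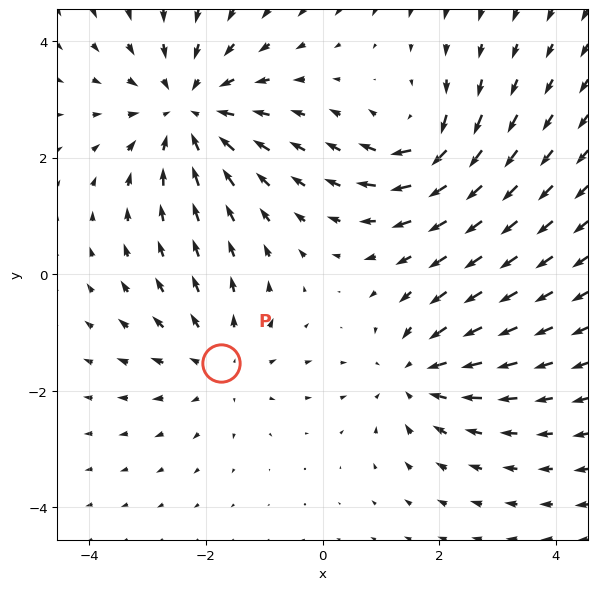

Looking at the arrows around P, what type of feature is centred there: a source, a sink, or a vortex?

At P (-1.7, -1.5) the arrows spread outward. Divergence about +2, curl ≈0 — positive divergence with near-zero curl is a source.

source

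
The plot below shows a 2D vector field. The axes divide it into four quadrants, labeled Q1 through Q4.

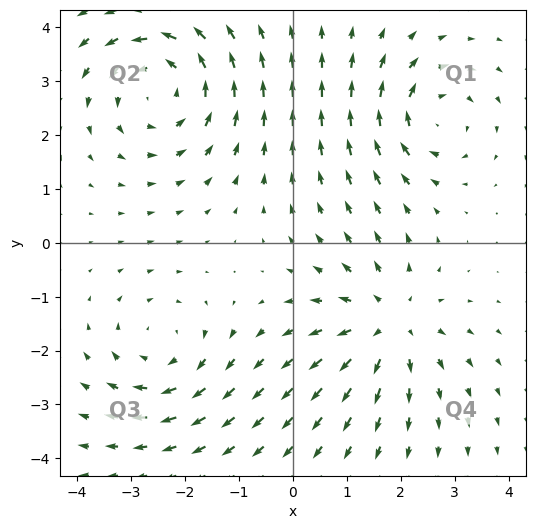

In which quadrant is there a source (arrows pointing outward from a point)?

The source sits at approximately (1.8, -1.5), which lies in quadrant Q4. The divergence there is about +4, positive as expected for a source.

Q4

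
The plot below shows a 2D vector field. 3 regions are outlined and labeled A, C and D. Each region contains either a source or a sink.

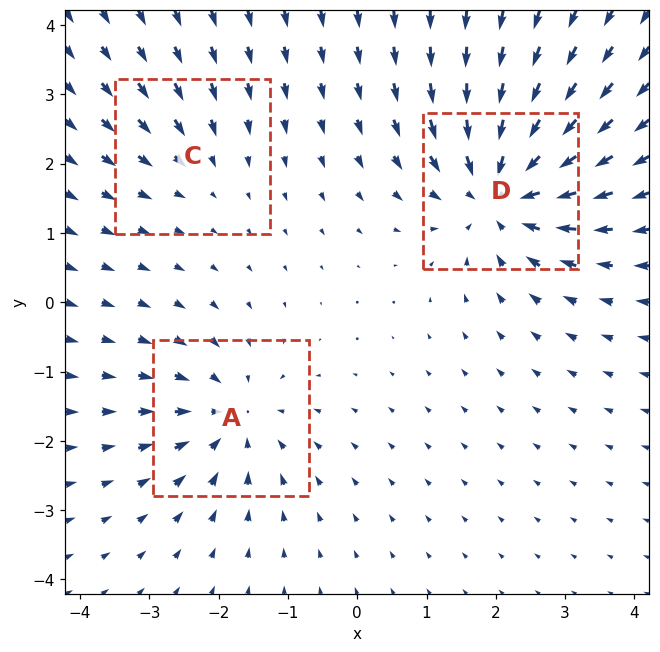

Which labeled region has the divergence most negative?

D

Divergence at each region's feature centre — A: about -3, C: about -2, D: about -5. Region D is most negative.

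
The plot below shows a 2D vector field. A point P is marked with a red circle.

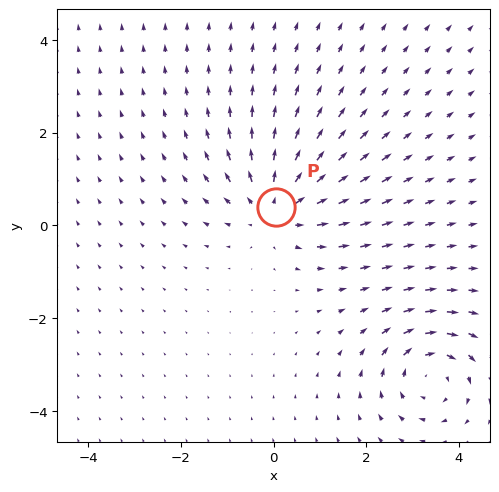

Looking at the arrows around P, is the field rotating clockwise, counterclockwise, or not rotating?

Near P at (0.1, 0.4) the arrows show no circulation. The curl there is ≈0.

not rotating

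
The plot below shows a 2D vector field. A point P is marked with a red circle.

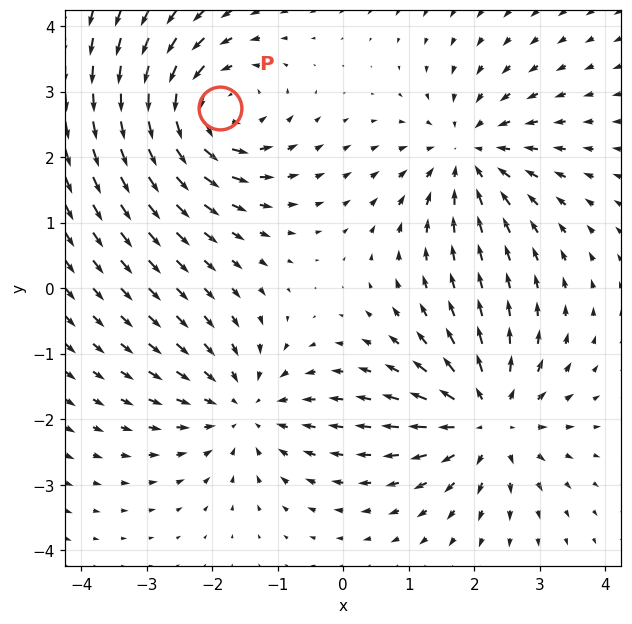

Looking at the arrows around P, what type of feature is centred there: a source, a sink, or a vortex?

vortex

At P (-1.9, 2.7) the arrows circulate counterclockwise. Divergence ≈0, curl about +4 — near-zero divergence with nonzero curl is a vortex.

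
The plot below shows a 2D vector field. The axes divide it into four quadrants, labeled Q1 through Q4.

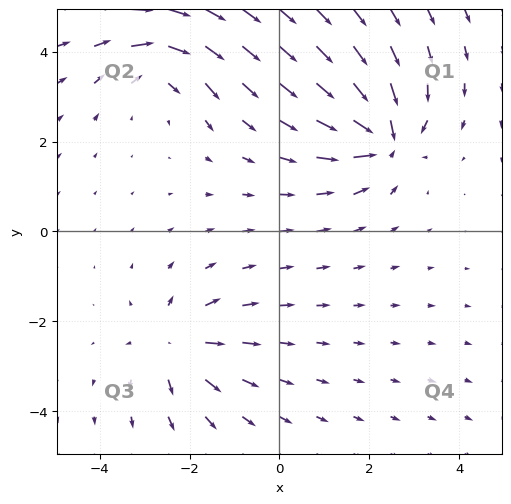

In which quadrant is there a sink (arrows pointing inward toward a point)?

Q1

The sink sits at approximately (2.3, 2.1), which lies in quadrant Q1. The divergence there is about -5, negative as expected for a sink.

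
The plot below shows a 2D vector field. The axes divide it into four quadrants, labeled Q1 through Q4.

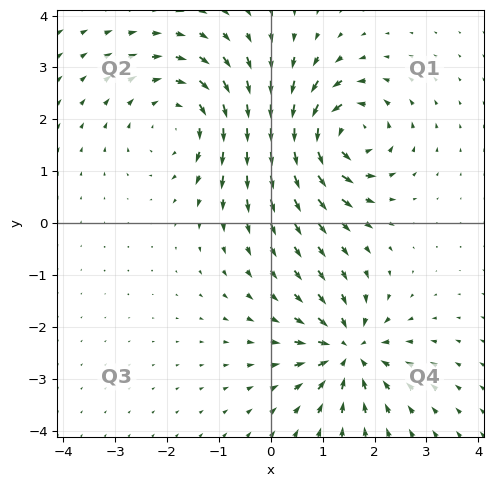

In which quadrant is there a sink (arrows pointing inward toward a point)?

Q4

The sink sits at approximately (1.5, -2.5), which lies in quadrant Q4. The divergence there is about -6, negative as expected for a sink.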